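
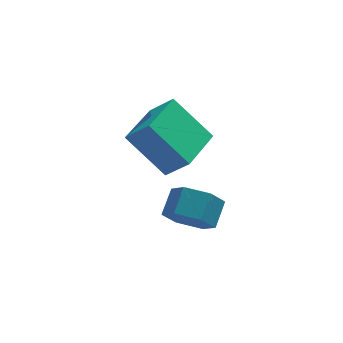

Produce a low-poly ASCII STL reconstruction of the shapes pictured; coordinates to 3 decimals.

solid 
facet normal -0.425 -0.708 -0.565
outer loop
vertex -3.208 -3.739 -4.234
vertex -3.75 -4.0 -3.499
vertex -4.057 -3.334 -4.103
endloop
endfacet
facet normal 0.143 0.563 -0.814
outer loop
vertex -3.208 -3.739 -4.234
vertex -4.057 -3.334 -4.103
vertex -2.728 -2.939 -3.596
endloop
endfacet
facet normal 0.143 0.563 -0.814
outer loop
vertex -2.728 -2.939 -3.596
vertex -4.057 -3.334 -4.103
vertex -3.578 -2.534 -3.465
endloop
endfacet
facet normal 0.424 0.708 0.564
outer loop
vertex -2.728 -2.939 -3.596
vertex -3.578 -2.534 -3.465
vertex -3.27 -3.2 -2.861
endloop
endfacet
facet normal -0.424 -0.708 -0.565
outer loop
vertex -4.057 -3.334 -4.103
vertex -3.75 -4.0 -3.499
vertex -4.599 -3.596 -3.368
endloop
endfacet
facet normal -0.704 0.650 -0.287
outer loop
vertex -4.057 -3.334 -4.103
vertex -4.599 -3.596 -3.368
vertex -3.578 -2.534 -3.465
endloop
endfacet
facet normal -0.703 0.650 -0.288
outer loop
vertex -3.578 -2.534 -3.465
vertex -4.599 -3.596 -3.368
vertex -4.12 -2.795 -2.73
endloop
endfacet
facet normal 0.424 0.708 0.564
outer loop
vertex -3.578 -2.534 -3.465
vertex -4.12 -2.795 -2.73
vertex -3.27 -3.2 -2.861
endloop
endfacet
facet normal -0.424 -0.708 -0.564
outer loop
vertex -4.599 -3.596 -3.368
vertex -3.75 -4.0 -3.499
vertex -4.292 -4.261 -2.764
endloop
endfacet
facet normal -0.846 0.087 0.526
outer loop
vertex -4.599 -3.596 -3.368
vertex -4.292 -4.261 -2.764
vertex -4.12 -2.795 -2.73
endloop
endfacet
facet normal -0.845 0.087 0.527
outer loop
vertex -4.12 -2.795 -2.73
vertex -4.292 -4.261 -2.764
vertex -3.812 -3.461 -2.126
endloop
endfacet
facet normal 0.424 0.708 0.564
outer loop
vertex -4.12 -2.795 -2.73
vertex -3.812 -3.461 -2.126
vertex -3.27 -3.2 -2.861
endloop
endfacet
facet normal -0.424 -0.708 -0.564
outer loop
vertex -4.292 -4.261 -2.764
vertex -3.75 -4.0 -3.499
vertex -3.442 -4.666 -2.895
endloop
endfacet
facet normal -0.143 -0.563 0.814
outer loop
vertex -4.292 -4.261 -2.764
vertex -3.442 -4.666 -2.895
vertex -3.812 -3.461 -2.126
endloop
endfacet
facet normal -0.143 -0.563 0.814
outer loop
vertex -3.812 -3.461 -2.126
vertex -3.442 -4.666 -2.895
vertex -2.963 -3.866 -2.257
endloop
endfacet
facet normal 0.425 0.708 0.565
outer loop
vertex -3.812 -3.461 -2.126
vertex -2.963 -3.866 -2.257
vertex -3.27 -3.2 -2.861
endloop
endfacet
facet normal -0.424 -0.708 -0.564
outer loop
vertex -3.442 -4.666 -2.895
vertex -3.75 -4.0 -3.499
vertex -2.9 -4.405 -3.63
endloop
endfacet
facet normal 0.703 -0.650 0.288
outer loop
vertex -3.442 -4.666 -2.895
vertex -2.9 -4.405 -3.63
vertex -2.963 -3.866 -2.257
endloop
endfacet
facet normal 0.704 -0.650 0.287
outer loop
vertex -2.963 -3.866 -2.257
vertex -2.9 -4.405 -3.63
vertex -2.421 -3.604 -2.992
endloop
endfacet
facet normal 0.424 0.708 0.565
outer loop
vertex -2.963 -3.866 -2.257
vertex -2.421 -3.604 -2.992
vertex -3.27 -3.2 -2.861
endloop
endfacet
facet normal -0.424 -0.708 -0.564
outer loop
vertex -2.9 -4.405 -3.63
vertex -3.75 -4.0 -3.499
vertex -3.208 -3.739 -4.234
endloop
endfacet
facet normal 0.846 -0.086 -0.527
outer loop
vertex -2.9 -4.405 -3.63
vertex -3.208 -3.739 -4.234
vertex -2.421 -3.604 -2.992
endloop
endfacet
facet normal 0.846 -0.088 -0.526
outer loop
vertex -2.421 -3.604 -2.992
vertex -3.208 -3.739 -4.234
vertex -2.728 -2.939 -3.596
endloop
endfacet
facet normal 0.424 0.708 0.564
outer loop
vertex -2.421 -3.604 -2.992
vertex -2.728 -2.939 -3.596
vertex -3.27 -3.2 -2.861
endloop
endfacet
facet normal -0.584 0.393 -0.711
outer loop
vertex -5.374 -0.58 -1.593
vertex -4.216 1.124 -1.603
vertex -4.103 -1.453 -3.12
endloop
endfacet
facet normal -0.562 -0.827 0.005
outer loop
vertex -3.344 -1.964 -2.197
vertex -5.374 -0.58 -1.593
vertex -4.103 -1.453 -3.12
endloop
endfacet
facet normal -0.584 0.393 -0.711
outer loop
vertex -4.103 -1.453 -3.12
vertex -4.216 1.124 -1.603
vertex -2.945 0.251 -3.13
endloop
endfacet
facet normal 0.585 -0.402 -0.704
outer loop
vertex -2.945 0.251 -3.13
vertex -3.344 -1.964 -2.197
vertex -4.103 -1.453 -3.12
endloop
endfacet
facet normal -0.585 0.402 0.704
outer loop
vertex -5.374 -0.58 -1.593
vertex -3.457 0.613 -0.68
vertex -4.216 1.124 -1.603
endloop
endfacet
facet normal -0.562 -0.827 0.005
outer loop
vertex -4.615 -1.091 -0.67
vertex -5.374 -0.58 -1.593
vertex -3.344 -1.964 -2.197
endloop
endfacet
facet normal -0.585 0.402 0.704
outer loop
vertex -4.615 -1.091 -0.67
vertex -3.457 0.613 -0.68
vertex -5.374 -0.58 -1.593
endloop
endfacet
facet normal 0.562 0.827 -0.005
outer loop
vertex -4.216 1.124 -1.603
vertex -3.457 0.613 -0.68
vertex -2.945 0.251 -3.13
endloop
endfacet
facet normal 0.585 -0.402 -0.704
outer loop
vertex -2.186 -0.26 -2.207
vertex -3.344 -1.964 -2.197
vertex -2.945 0.251 -3.13
endloop
endfacet
facet normal 0.562 0.827 -0.005
outer loop
vertex -2.945 0.251 -3.13
vertex -3.457 0.613 -0.68
vertex -2.186 -0.26 -2.207
endloop
endfacet
facet normal 0.584 -0.393 0.711
outer loop
vertex -2.186 -0.26 -2.207
vertex -4.615 -1.091 -0.67
vertex -3.344 -1.964 -2.197
endloop
endfacet
facet normal 0.584 -0.393 0.711
outer loop
vertex -3.457 0.613 -0.68
vertex -4.615 -1.091 -0.67
vertex -2.186 -0.26 -2.207
endloop
endfacet

endsolid


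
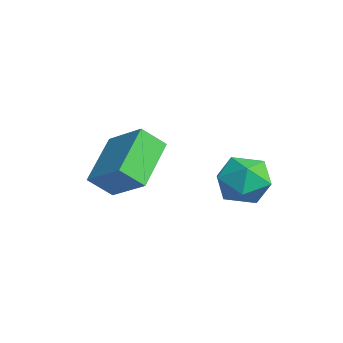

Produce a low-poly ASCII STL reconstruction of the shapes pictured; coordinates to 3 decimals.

solid 
facet normal -0.651 0.572 0.498
outer loop
vertex -2.151 -1.059 1.38
vertex -2.018 -0.207 0.575
vertex -3.494 -1.754 0.422
endloop
endfacet
facet normal -0.113 -0.723 0.682
outer loop
vertex -2.062 -3.013 -0.675
vertex -2.151 -1.059 1.38
vertex -3.494 -1.754 0.422
endloop
endfacet
facet normal -0.651 0.572 0.499
outer loop
vertex -3.494 -1.754 0.422
vertex -2.018 -0.207 0.575
vertex -3.362 -0.902 -0.383
endloop
endfacet
facet normal -0.751 -0.388 -0.534
outer loop
vertex -3.362 -0.902 -0.383
vertex -2.062 -3.013 -0.675
vertex -3.494 -1.754 0.422
endloop
endfacet
facet normal 0.751 0.388 0.535
outer loop
vertex -2.151 -1.059 1.38
vertex -0.586 -1.466 -0.522
vertex -2.018 -0.207 0.575
endloop
endfacet
facet normal -0.113 -0.723 0.682
outer loop
vertex -0.718 -2.318 0.283
vertex -2.151 -1.059 1.38
vertex -2.062 -3.013 -0.675
endloop
endfacet
facet normal 0.751 0.389 0.534
outer loop
vertex -0.718 -2.318 0.283
vertex -0.586 -1.466 -0.522
vertex -2.151 -1.059 1.38
endloop
endfacet
facet normal 0.113 0.722 -0.682
outer loop
vertex -2.018 -0.207 0.575
vertex -0.586 -1.466 -0.522
vertex -3.362 -0.902 -0.383
endloop
endfacet
facet normal -0.750 -0.388 -0.535
outer loop
vertex -1.929 -2.161 -1.48
vertex -2.062 -3.013 -0.675
vertex -3.362 -0.902 -0.383
endloop
endfacet
facet normal 0.113 0.723 -0.682
outer loop
vertex -3.362 -0.902 -0.383
vertex -0.586 -1.466 -0.522
vertex -1.929 -2.161 -1.48
endloop
endfacet
facet normal 0.651 -0.572 -0.498
outer loop
vertex -1.929 -2.161 -1.48
vertex -0.718 -2.318 0.283
vertex -2.062 -3.013 -0.675
endloop
endfacet
facet normal 0.652 -0.572 -0.498
outer loop
vertex -0.586 -1.466 -0.522
vertex -0.718 -2.318 0.283
vertex -1.929 -2.161 -1.48
endloop
endfacet
facet normal 0.475 0.754 -0.453
outer loop
vertex 0.995 1.83 -1.143
vertex 0.383 2.548 -0.59
vertex 1.331 2.202 -0.171
endloop
endfacet
facet normal 0.904 0.188 -0.384
outer loop
vertex 0.995 1.83 -1.143
vertex 1.331 2.202 -0.171
vertex 1.445 1.143 -0.421
endloop
endfacet
facet normal 0.595 -0.364 -0.717
outer loop
vertex 0.995 1.83 -1.143
vertex 1.445 1.143 -0.421
vertex 0.566 0.835 -0.994
endloop
endfacet
facet normal -0.025 -0.137 -0.990
outer loop
vertex 0.995 1.83 -1.143
vertex 0.566 0.835 -0.994
vertex -0.091 1.704 -1.098
endloop
endfacet
facet normal -0.098 0.553 -0.827
outer loop
vertex 0.995 1.83 -1.143
vertex -0.091 1.704 -1.098
vertex 0.383 2.548 -0.59
endloop
endfacet
facet normal 0.951 0.029 0.309
outer loop
vertex 1.445 1.143 -0.421
vertex 1.331 2.202 -0.171
vertex 1.111 1.436 0.578
endloop
endfacet
facet normal 0.257 0.946 0.199
outer loop
vertex 1.331 2.202 -0.171
vertex 0.383 2.548 -0.59
vertex 0.454 2.305 0.474
endloop
endfacet
facet normal -0.670 0.621 -0.406
outer loop
vertex 0.383 2.548 -0.59
vertex -0.091 1.704 -1.098
vertex -0.425 1.997 -0.099
endloop
endfacet
facet normal -0.551 -0.497 -0.670
outer loop
vertex -0.091 1.704 -1.098
vertex 0.566 0.835 -0.994
vertex -0.311 0.938 -0.349
endloop
endfacet
facet normal 0.451 -0.863 -0.227
outer loop
vertex 0.566 0.835 -0.994
vertex 1.445 1.143 -0.421
vertex 0.637 0.592 0.07
endloop
endfacet
facet normal 0.025 0.137 0.990
outer loop
vertex 0.025 1.31 0.623
vertex 1.111 1.436 0.578
vertex 0.454 2.305 0.474
endloop
endfacet
facet normal -0.595 0.364 0.717
outer loop
vertex 0.025 1.31 0.623
vertex 0.454 2.305 0.474
vertex -0.425 1.997 -0.099
endloop
endfacet
facet normal -0.904 -0.188 0.384
outer loop
vertex 0.025 1.31 0.623
vertex -0.425 1.997 -0.099
vertex -0.311 0.938 -0.349
endloop
endfacet
facet normal -0.475 -0.754 0.453
outer loop
vertex 0.025 1.31 0.623
vertex -0.311 0.938 -0.349
vertex 0.637 0.592 0.07
endloop
endfacet
facet normal 0.098 -0.553 0.827
outer loop
vertex 0.025 1.31 0.623
vertex 0.637 0.592 0.07
vertex 1.111 1.436 0.578
endloop
endfacet
facet normal 0.551 0.497 0.670
outer loop
vertex 0.454 2.305 0.474
vertex 1.111 1.436 0.578
vertex 1.331 2.202 -0.171
endloop
endfacet
facet normal -0.451 0.863 0.227
outer loop
vertex -0.425 1.997 -0.099
vertex 0.454 2.305 0.474
vertex 0.383 2.548 -0.59
endloop
endfacet
facet normal -0.951 -0.029 -0.309
outer loop
vertex -0.311 0.938 -0.349
vertex -0.425 1.997 -0.099
vertex -0.091 1.704 -1.098
endloop
endfacet
facet normal -0.257 -0.946 -0.199
outer loop
vertex 0.637 0.592 0.07
vertex -0.311 0.938 -0.349
vertex 0.566 0.835 -0.994
endloop
endfacet
facet normal 0.670 -0.621 0.406
outer loop
vertex 1.111 1.436 0.578
vertex 0.637 0.592 0.07
vertex 1.445 1.143 -0.421
endloop
endfacet

endsolid


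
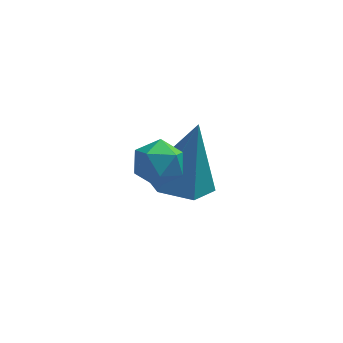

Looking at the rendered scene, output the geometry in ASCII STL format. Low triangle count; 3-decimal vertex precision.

solid 
facet normal -0.241 -0.213 -0.947
outer loop
vertex -0.358 2.719 -4.004
vertex -1.27 2.909 -3.815
vertex -0.693 3.601 -4.117
endloop
endfacet
facet normal 0.929 0.362 0.071
outer loop
vertex -0.358 2.719 -4.004
vertex -0.693 3.601 -4.117
vertex -0.77 3.351 -1.845
endloop
endfacet
facet normal -0.241 -0.213 -0.947
outer loop
vertex -0.693 3.601 -4.117
vertex -1.27 2.909 -3.815
vertex -1.605 3.791 -3.928
endloop
endfacet
facet normal 0.225 0.968 0.114
outer loop
vertex -0.693 3.601 -4.117
vertex -1.605 3.791 -3.928
vertex -0.77 3.351 -1.845
endloop
endfacet
facet normal -0.241 -0.213 -0.947
outer loop
vertex -1.605 3.791 -3.928
vertex -1.27 2.909 -3.815
vertex -2.181 3.098 -3.626
endloop
endfacet
facet normal -0.617 0.683 0.391
outer loop
vertex -1.605 3.791 -3.928
vertex -2.181 3.098 -3.626
vertex -0.77 3.351 -1.845
endloop
endfacet
facet normal -0.241 -0.213 -0.947
outer loop
vertex -2.181 3.098 -3.626
vertex -1.27 2.909 -3.815
vertex -1.846 2.217 -3.513
endloop
endfacet
facet normal -0.753 -0.206 0.625
outer loop
vertex -2.181 3.098 -3.626
vertex -1.846 2.217 -3.513
vertex -0.77 3.351 -1.845
endloop
endfacet
facet normal -0.241 -0.213 -0.947
outer loop
vertex -1.846 2.217 -3.513
vertex -1.27 2.909 -3.815
vertex -0.935 2.027 -3.702
endloop
endfacet
facet normal -0.048 -0.811 0.583
outer loop
vertex -1.846 2.217 -3.513
vertex -0.935 2.027 -3.702
vertex -0.77 3.351 -1.845
endloop
endfacet
facet normal -0.241 -0.213 -0.947
outer loop
vertex -0.935 2.027 -3.702
vertex -1.27 2.909 -3.815
vertex -0.358 2.719 -4.004
endloop
endfacet
facet normal 0.793 -0.528 0.306
outer loop
vertex -0.935 2.027 -3.702
vertex -0.358 2.719 -4.004
vertex -0.77 3.351 -1.845
endloop
endfacet
facet normal 0.109 -0.027 0.994
outer loop
vertex -1.791 0.792 -0.02
vertex -2.142 0.182 0.002
vertex -1.442 0.183 -0.075
endloop
endfacet
facet normal 0.656 0.314 0.686
outer loop
vertex -1.791 0.792 -0.02
vertex -1.442 0.183 -0.075
vertex -1.269 0.726 -0.489
endloop
endfacet
facet normal 0.393 0.864 0.315
outer loop
vertex -1.791 0.792 -0.02
vertex -1.269 0.726 -0.489
vertex -1.863 1.061 -0.667
endloop
endfacet
facet normal -0.316 0.863 0.394
outer loop
vertex -1.791 0.792 -0.02
vertex -1.863 1.061 -0.667
vertex -2.402 0.725 -0.364
endloop
endfacet
facet normal -0.492 0.312 0.813
outer loop
vertex -1.791 0.792 -0.02
vertex -2.402 0.725 -0.364
vertex -2.142 0.182 0.002
endloop
endfacet
facet normal 0.965 -0.135 0.225
outer loop
vertex -1.269 0.726 -0.489
vertex -1.442 0.183 -0.075
vertex -1.298 0.075 -0.756
endloop
endfacet
facet normal 0.080 -0.687 0.722
outer loop
vertex -1.442 0.183 -0.075
vertex -2.142 0.182 0.002
vertex -1.837 -0.261 -0.453
endloop
endfacet
facet normal -0.892 -0.137 0.431
outer loop
vertex -2.142 0.182 0.002
vertex -2.402 0.725 -0.364
vertex -2.431 0.074 -0.631
endloop
endfacet
facet normal -0.609 0.753 -0.248
outer loop
vertex -2.402 0.725 -0.364
vertex -1.863 1.061 -0.667
vertex -2.258 0.617 -1.045
endloop
endfacet
facet normal 0.538 0.755 -0.375
outer loop
vertex -1.863 1.061 -0.667
vertex -1.269 0.726 -0.489
vertex -1.558 0.618 -1.122
endloop
endfacet
facet normal 0.316 -0.863 -0.394
outer loop
vertex -1.909 0.008 -1.1
vertex -1.298 0.075 -0.756
vertex -1.837 -0.261 -0.453
endloop
endfacet
facet normal -0.393 -0.864 -0.315
outer loop
vertex -1.909 0.008 -1.1
vertex -1.837 -0.261 -0.453
vertex -2.431 0.074 -0.631
endloop
endfacet
facet normal -0.656 -0.314 -0.686
outer loop
vertex -1.909 0.008 -1.1
vertex -2.431 0.074 -0.631
vertex -2.258 0.617 -1.045
endloop
endfacet
facet normal -0.109 0.027 -0.994
outer loop
vertex -1.909 0.008 -1.1
vertex -2.258 0.617 -1.045
vertex -1.558 0.618 -1.122
endloop
endfacet
facet normal 0.492 -0.312 -0.813
outer loop
vertex -1.909 0.008 -1.1
vertex -1.558 0.618 -1.122
vertex -1.298 0.075 -0.756
endloop
endfacet
facet normal 0.609 -0.753 0.248
outer loop
vertex -1.837 -0.261 -0.453
vertex -1.298 0.075 -0.756
vertex -1.442 0.183 -0.075
endloop
endfacet
facet normal -0.538 -0.755 0.375
outer loop
vertex -2.431 0.074 -0.631
vertex -1.837 -0.261 -0.453
vertex -2.142 0.182 0.002
endloop
endfacet
facet normal -0.965 0.135 -0.225
outer loop
vertex -2.258 0.617 -1.045
vertex -2.431 0.074 -0.631
vertex -2.402 0.725 -0.364
endloop
endfacet
facet normal -0.080 0.687 -0.722
outer loop
vertex -1.558 0.618 -1.122
vertex -2.258 0.617 -1.045
vertex -1.863 1.061 -0.667
endloop
endfacet
facet normal 0.892 0.137 -0.431
outer loop
vertex -1.298 0.075 -0.756
vertex -1.558 0.618 -1.122
vertex -1.269 0.726 -0.489
endloop
endfacet

endsolid


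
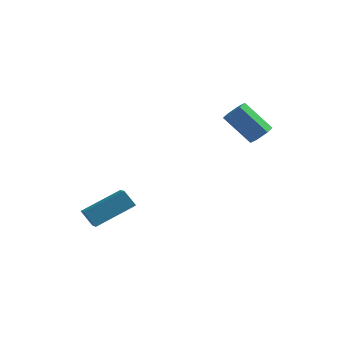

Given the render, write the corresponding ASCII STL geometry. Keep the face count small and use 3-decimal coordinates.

solid 
facet normal -0.709 -0.564 -0.423
outer loop
vertex -2.369 -3.845 -0.16
vertex -2.891 -2.677 -0.842
vertex -1.769 -4.025 -0.927
endloop
endfacet
facet normal 0.361 -0.805 0.471
outer loop
vertex -0.209 -2.783 0.002
vertex -2.369 -3.845 -0.16
vertex -1.769 -4.025 -0.927
endloop
endfacet
facet normal -0.710 -0.564 -0.422
outer loop
vertex -1.769 -4.025 -0.927
vertex -2.891 -2.677 -0.842
vertex -2.292 -2.857 -1.609
endloop
endfacet
facet normal 0.606 -0.181 -0.775
outer loop
vertex -2.292 -2.857 -1.609
vertex -0.209 -2.783 0.002
vertex -1.769 -4.025 -0.927
endloop
endfacet
facet normal -0.606 0.182 0.775
outer loop
vertex -2.369 -3.845 -0.16
vertex -1.331 -1.435 0.087
vertex -2.891 -2.677 -0.842
endloop
endfacet
facet normal 0.361 -0.805 0.471
outer loop
vertex -0.808 -2.603 0.769
vertex -2.369 -3.845 -0.16
vertex -0.209 -2.783 0.002
endloop
endfacet
facet normal -0.605 0.181 0.775
outer loop
vertex -0.808 -2.603 0.769
vertex -1.331 -1.435 0.087
vertex -2.369 -3.845 -0.16
endloop
endfacet
facet normal -0.361 0.805 -0.471
outer loop
vertex -2.891 -2.677 -0.842
vertex -1.331 -1.435 0.087
vertex -2.292 -2.857 -1.609
endloop
endfacet
facet normal 0.606 -0.182 -0.775
outer loop
vertex -0.731 -1.615 -0.68
vertex -0.209 -2.783 0.002
vertex -2.292 -2.857 -1.609
endloop
endfacet
facet normal -0.360 0.805 -0.471
outer loop
vertex -2.292 -2.857 -1.609
vertex -1.331 -1.435 0.087
vertex -0.731 -1.615 -0.68
endloop
endfacet
facet normal 0.710 0.564 0.422
outer loop
vertex -0.731 -1.615 -0.68
vertex -0.808 -2.603 0.769
vertex -0.209 -2.783 0.002
endloop
endfacet
facet normal 0.709 0.564 0.422
outer loop
vertex -1.331 -1.435 0.087
vertex -0.808 -2.603 0.769
vertex -0.731 -1.615 -0.68
endloop
endfacet
facet normal 0.706 -0.132 -0.696
outer loop
vertex 4.955 3.052 2.749
vertex 4.492 2.749 2.337
vertex 4.588 3.432 2.305
endloop
endfacet
facet normal 0.468 0.824 0.318
outer loop
vertex 4.955 3.052 2.749
vertex 4.588 3.432 2.305
vertex 3.551 3.314 4.135
endloop
endfacet
facet normal 0.467 0.825 0.318
outer loop
vertex 3.551 3.314 4.135
vertex 4.588 3.432 2.305
vertex 3.183 3.694 3.69
endloop
endfacet
facet normal -0.706 0.132 0.696
outer loop
vertex 3.551 3.314 4.135
vertex 3.183 3.694 3.69
vertex 3.088 3.011 3.723
endloop
endfacet
facet normal 0.706 -0.132 -0.696
outer loop
vertex 4.588 3.432 2.305
vertex 4.492 2.749 2.337
vertex 4.125 3.128 1.893
endloop
endfacet
facet normal -0.228 0.888 -0.399
outer loop
vertex 4.588 3.432 2.305
vertex 4.125 3.128 1.893
vertex 3.183 3.694 3.69
endloop
endfacet
facet normal -0.228 0.888 -0.399
outer loop
vertex 3.183 3.694 3.69
vertex 4.125 3.128 1.893
vertex 2.72 3.39 3.278
endloop
endfacet
facet normal -0.706 0.132 0.696
outer loop
vertex 3.183 3.694 3.69
vertex 2.72 3.39 3.278
vertex 3.088 3.011 3.723
endloop
endfacet
facet normal 0.706 -0.132 -0.696
outer loop
vertex 4.125 3.128 1.893
vertex 4.492 2.749 2.337
vertex 4.029 2.446 1.925
endloop
endfacet
facet normal -0.694 0.064 -0.717
outer loop
vertex 4.125 3.128 1.893
vertex 4.029 2.446 1.925
vertex 2.72 3.39 3.278
endloop
endfacet
facet normal -0.695 0.062 -0.716
outer loop
vertex 2.72 3.39 3.278
vertex 4.029 2.446 1.925
vertex 2.625 2.708 3.311
endloop
endfacet
facet normal -0.706 0.132 0.696
outer loop
vertex 2.72 3.39 3.278
vertex 2.625 2.708 3.311
vertex 3.088 3.011 3.723
endloop
endfacet
facet normal 0.706 -0.132 -0.696
outer loop
vertex 4.029 2.446 1.925
vertex 4.492 2.749 2.337
vertex 4.397 2.066 2.37
endloop
endfacet
facet normal -0.468 -0.825 -0.318
outer loop
vertex 4.029 2.446 1.925
vertex 4.397 2.066 2.37
vertex 2.625 2.708 3.311
endloop
endfacet
facet normal -0.468 -0.824 -0.319
outer loop
vertex 2.625 2.708 3.311
vertex 4.397 2.066 2.37
vertex 2.992 2.328 3.755
endloop
endfacet
facet normal -0.706 0.132 0.696
outer loop
vertex 2.625 2.708 3.311
vertex 2.992 2.328 3.755
vertex 3.088 3.011 3.723
endloop
endfacet
facet normal 0.706 -0.132 -0.696
outer loop
vertex 4.397 2.066 2.37
vertex 4.492 2.749 2.337
vertex 4.86 2.37 2.782
endloop
endfacet
facet normal 0.228 -0.888 0.399
outer loop
vertex 4.397 2.066 2.37
vertex 4.86 2.37 2.782
vertex 2.992 2.328 3.755
endloop
endfacet
facet normal 0.228 -0.888 0.399
outer loop
vertex 2.992 2.328 3.755
vertex 4.86 2.37 2.782
vertex 3.455 2.632 4.167
endloop
endfacet
facet normal -0.706 0.132 0.696
outer loop
vertex 2.992 2.328 3.755
vertex 3.455 2.632 4.167
vertex 3.088 3.011 3.723
endloop
endfacet
facet normal 0.706 -0.132 -0.696
outer loop
vertex 4.86 2.37 2.782
vertex 4.492 2.749 2.337
vertex 4.955 3.052 2.749
endloop
endfacet
facet normal 0.695 -0.062 0.717
outer loop
vertex 4.86 2.37 2.782
vertex 4.955 3.052 2.749
vertex 3.455 2.632 4.167
endloop
endfacet
facet normal 0.695 -0.064 0.716
outer loop
vertex 3.455 2.632 4.167
vertex 4.955 3.052 2.749
vertex 3.551 3.314 4.135
endloop
endfacet
facet normal -0.706 0.132 0.696
outer loop
vertex 3.455 2.632 4.167
vertex 3.551 3.314 4.135
vertex 3.088 3.011 3.723
endloop
endfacet

endsolid


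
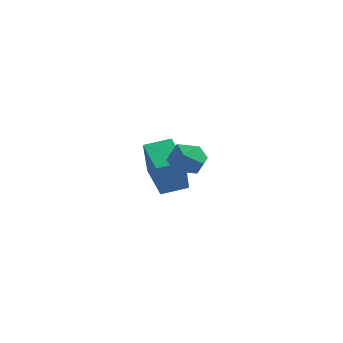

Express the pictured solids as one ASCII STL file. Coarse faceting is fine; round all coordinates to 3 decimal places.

solid 
facet normal -0.836 0.332 0.436
outer loop
vertex -4.242 0.143 2.854
vertex -3.71 1.154 3.105
vertex -4.844 0.888 1.132
endloop
endfacet
facet normal -0.455 -0.864 -0.215
outer loop
vertex -3.43 0.326 0.395
vertex -4.242 0.143 2.854
vertex -4.844 0.888 1.132
endloop
endfacet
facet normal -0.836 0.333 0.436
outer loop
vertex -4.844 0.888 1.132
vertex -3.71 1.154 3.105
vertex -4.311 1.899 1.383
endloop
endfacet
facet normal -0.305 0.378 -0.874
outer loop
vertex -4.311 1.899 1.383
vertex -3.43 0.326 0.395
vertex -4.844 0.888 1.132
endloop
endfacet
facet normal 0.305 -0.378 0.874
outer loop
vertex -4.242 0.143 2.854
vertex -2.296 0.592 2.368
vertex -3.71 1.154 3.105
endloop
endfacet
facet normal -0.456 -0.864 -0.215
outer loop
vertex -2.829 -0.419 2.117
vertex -4.242 0.143 2.854
vertex -3.43 0.326 0.395
endloop
endfacet
facet normal 0.305 -0.378 0.874
outer loop
vertex -2.829 -0.419 2.117
vertex -2.296 0.592 2.368
vertex -4.242 0.143 2.854
endloop
endfacet
facet normal 0.455 0.864 0.215
outer loop
vertex -3.71 1.154 3.105
vertex -2.296 0.592 2.368
vertex -4.311 1.899 1.383
endloop
endfacet
facet normal -0.306 0.378 -0.874
outer loop
vertex -2.898 1.337 0.646
vertex -3.43 0.326 0.395
vertex -4.311 1.899 1.383
endloop
endfacet
facet normal 0.456 0.864 0.215
outer loop
vertex -4.311 1.899 1.383
vertex -2.296 0.592 2.368
vertex -2.898 1.337 0.646
endloop
endfacet
facet normal 0.837 -0.332 -0.436
outer loop
vertex -2.898 1.337 0.646
vertex -2.829 -0.419 2.117
vertex -3.43 0.326 0.395
endloop
endfacet
facet normal 0.836 -0.333 -0.436
outer loop
vertex -2.296 0.592 2.368
vertex -2.829 -0.419 2.117
vertex -2.898 1.337 0.646
endloop
endfacet
facet normal -0.772 0.144 0.619
outer loop
vertex 0.309 -1.475 4.332
vertex -0.107 -2.088 3.956
vertex 0.383 -2.256 4.606
endloop
endfacet
facet normal -0.157 0.314 0.936
outer loop
vertex 0.309 -1.475 4.332
vertex 0.383 -2.256 4.606
vertex 1.053 -1.768 4.555
endloop
endfacet
facet normal 0.160 0.822 0.547
outer loop
vertex 0.309 -1.475 4.332
vertex 1.053 -1.768 4.555
vertex 0.979 -1.3 3.873
endloop
endfacet
facet normal -0.260 0.966 -0.011
outer loop
vertex 0.309 -1.475 4.332
vertex 0.979 -1.3 3.873
vertex 0.262 -1.497 3.503
endloop
endfacet
facet normal -0.836 0.547 0.033
outer loop
vertex 0.309 -1.475 4.332
vertex 0.262 -1.497 3.503
vertex -0.107 -2.088 3.956
endloop
endfacet
facet normal 0.262 -0.263 0.928
outer loop
vertex 1.053 -1.768 4.555
vertex 0.383 -2.256 4.606
vertex 1.098 -2.563 4.317
endloop
endfacet
facet normal -0.734 -0.538 0.414
outer loop
vertex 0.383 -2.256 4.606
vertex -0.107 -2.088 3.956
vertex 0.381 -2.76 3.947
endloop
endfacet
facet normal -0.837 0.113 -0.535
outer loop
vertex -0.107 -2.088 3.956
vertex 0.262 -1.497 3.503
vertex 0.307 -2.292 3.265
endloop
endfacet
facet normal 0.095 0.791 -0.605
outer loop
vertex 0.262 -1.497 3.503
vertex 0.979 -1.3 3.873
vertex 0.977 -1.804 3.214
endloop
endfacet
facet normal 0.774 0.558 0.299
outer loop
vertex 0.979 -1.3 3.873
vertex 1.053 -1.768 4.555
vertex 1.467 -1.972 3.864
endloop
endfacet
facet normal 0.260 -0.966 0.011
outer loop
vertex 1.051 -2.585 3.488
vertex 1.098 -2.563 4.317
vertex 0.381 -2.76 3.947
endloop
endfacet
facet normal -0.160 -0.822 -0.547
outer loop
vertex 1.051 -2.585 3.488
vertex 0.381 -2.76 3.947
vertex 0.307 -2.292 3.265
endloop
endfacet
facet normal 0.157 -0.314 -0.936
outer loop
vertex 1.051 -2.585 3.488
vertex 0.307 -2.292 3.265
vertex 0.977 -1.804 3.214
endloop
endfacet
facet normal 0.772 -0.144 -0.619
outer loop
vertex 1.051 -2.585 3.488
vertex 0.977 -1.804 3.214
vertex 1.467 -1.972 3.864
endloop
endfacet
facet normal 0.836 -0.547 -0.033
outer loop
vertex 1.051 -2.585 3.488
vertex 1.467 -1.972 3.864
vertex 1.098 -2.563 4.317
endloop
endfacet
facet normal -0.095 -0.791 0.605
outer loop
vertex 0.381 -2.76 3.947
vertex 1.098 -2.563 4.317
vertex 0.383 -2.256 4.606
endloop
endfacet
facet normal -0.774 -0.558 -0.299
outer loop
vertex 0.307 -2.292 3.265
vertex 0.381 -2.76 3.947
vertex -0.107 -2.088 3.956
endloop
endfacet
facet normal -0.262 0.263 -0.928
outer loop
vertex 0.977 -1.804 3.214
vertex 0.307 -2.292 3.265
vertex 0.262 -1.497 3.503
endloop
endfacet
facet normal 0.734 0.538 -0.414
outer loop
vertex 1.467 -1.972 3.864
vertex 0.977 -1.804 3.214
vertex 0.979 -1.3 3.873
endloop
endfacet
facet normal 0.837 -0.113 0.535
outer loop
vertex 1.098 -2.563 4.317
vertex 1.467 -1.972 3.864
vertex 1.053 -1.768 4.555
endloop
endfacet

endsolid


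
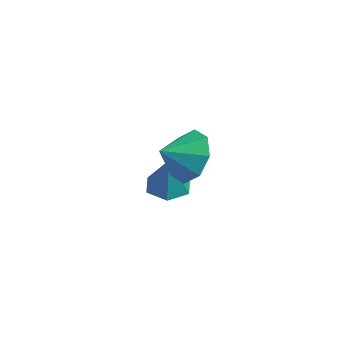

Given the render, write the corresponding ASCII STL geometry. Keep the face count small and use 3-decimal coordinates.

solid 
facet normal -0.208 0.897 -0.389
outer loop
vertex 3.738 -0.273 1.063
vertex 3.273 0.022 1.992
vertex 4.273 0.078 1.586
endloop
endfacet
facet normal 0.686 -0.687 -0.241
outer loop
vertex 3.738 -0.273 1.063
vertex 4.273 0.078 1.586
vertex 3.507 -0.982 2.428
endloop
endfacet
facet normal -0.209 0.897 -0.390
outer loop
vertex 4.273 0.078 1.586
vertex 3.273 0.022 1.992
vertex 4.222 0.397 2.347
endloop
endfacet
facet normal 0.867 -0.436 0.241
outer loop
vertex 4.273 0.078 1.586
vertex 4.222 0.397 2.347
vertex 3.507 -0.982 2.428
endloop
endfacet
facet normal -0.209 0.897 -0.389
outer loop
vertex 4.222 0.397 2.347
vertex 3.273 0.022 1.992
vertex 3.616 0.496 2.9
endloop
endfacet
facet normal 0.622 -0.279 0.732
outer loop
vertex 4.222 0.397 2.347
vertex 3.616 0.496 2.9
vertex 3.507 -0.982 2.428
endloop
endfacet
facet normal -0.208 0.897 -0.390
outer loop
vertex 3.616 0.496 2.9
vertex 3.273 0.022 1.992
vertex 2.809 0.318 2.921
endloop
endfacet
facet normal 0.093 -0.309 0.946
outer loop
vertex 3.616 0.496 2.9
vertex 2.809 0.318 2.921
vertex 3.507 -0.982 2.428
endloop
endfacet
facet normal -0.208 0.897 -0.390
outer loop
vertex 2.809 0.318 2.921
vertex 3.273 0.022 1.992
vertex 2.274 -0.033 2.398
endloop
endfacet
facet normal -0.409 -0.507 0.759
outer loop
vertex 2.809 0.318 2.921
vertex 2.274 -0.033 2.398
vertex 3.507 -0.982 2.428
endloop
endfacet
facet normal -0.208 0.897 -0.390
outer loop
vertex 2.274 -0.033 2.398
vertex 3.273 0.022 1.992
vertex 2.325 -0.352 1.637
endloop
endfacet
facet normal -0.590 -0.758 0.278
outer loop
vertex 2.274 -0.033 2.398
vertex 2.325 -0.352 1.637
vertex 3.507 -0.982 2.428
endloop
endfacet
facet normal -0.208 0.897 -0.389
outer loop
vertex 2.325 -0.352 1.637
vertex 3.273 0.022 1.992
vertex 2.931 -0.451 1.084
endloop
endfacet
facet normal -0.344 -0.914 -0.214
outer loop
vertex 2.325 -0.352 1.637
vertex 2.931 -0.451 1.084
vertex 3.507 -0.982 2.428
endloop
endfacet
facet normal -0.208 0.897 -0.389
outer loop
vertex 2.931 -0.451 1.084
vertex 3.273 0.022 1.992
vertex 3.738 -0.273 1.063
endloop
endfacet
facet normal 0.184 -0.885 -0.428
outer loop
vertex 2.931 -0.451 1.084
vertex 3.738 -0.273 1.063
vertex 3.507 -0.982 2.428
endloop
endfacet
facet normal -0.438 0.091 -0.894
outer loop
vertex 0.211 0.864 -1.057
vertex -0.323 0.306 -0.852
vertex -0.472 1.077 -0.701
endloop
endfacet
facet normal 0.426 0.850 0.309
outer loop
vertex 0.211 0.864 -1.057
vertex -0.472 1.077 -0.701
vertex 0.403 0.154 0.632
endloop
endfacet
facet normal -0.438 0.091 -0.895
outer loop
vertex -0.472 1.077 -0.701
vertex -0.323 0.306 -0.852
vertex -1.007 0.518 -0.496
endloop
endfacet
facet normal -0.386 0.620 0.683
outer loop
vertex -0.472 1.077 -0.701
vertex -1.007 0.518 -0.496
vertex 0.403 0.154 0.632
endloop
endfacet
facet normal -0.438 0.091 -0.895
outer loop
vertex -1.007 0.518 -0.496
vertex -0.323 0.306 -0.852
vertex -0.858 -0.253 -0.647
endloop
endfacet
facet normal -0.643 -0.265 0.718
outer loop
vertex -1.007 0.518 -0.496
vertex -0.858 -0.253 -0.647
vertex 0.403 0.154 0.632
endloop
endfacet
facet normal -0.438 0.091 -0.894
outer loop
vertex -0.858 -0.253 -0.647
vertex -0.323 0.306 -0.852
vertex -0.174 -0.466 -1.004
endloop
endfacet
facet normal -0.088 -0.921 0.380
outer loop
vertex -0.858 -0.253 -0.647
vertex -0.174 -0.466 -1.004
vertex 0.403 0.154 0.632
endloop
endfacet
facet normal -0.439 0.091 -0.894
outer loop
vertex -0.174 -0.466 -1.004
vertex -0.323 0.306 -0.852
vertex 0.36 0.093 -1.209
endloop
endfacet
facet normal 0.724 -0.690 0.006
outer loop
vertex -0.174 -0.466 -1.004
vertex 0.36 0.093 -1.209
vertex 0.403 0.154 0.632
endloop
endfacet
facet normal -0.439 0.091 -0.894
outer loop
vertex 0.36 0.093 -1.209
vertex -0.323 0.306 -0.852
vertex 0.211 0.864 -1.057
endloop
endfacet
facet normal 0.980 0.195 -0.029
outer loop
vertex 0.36 0.093 -1.209
vertex 0.211 0.864 -1.057
vertex 0.403 0.154 0.632
endloop
endfacet

endsolid


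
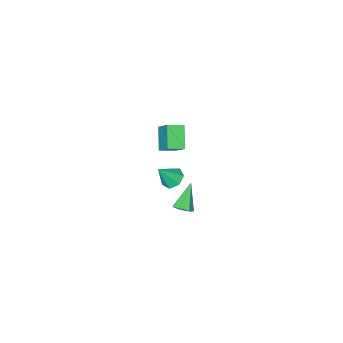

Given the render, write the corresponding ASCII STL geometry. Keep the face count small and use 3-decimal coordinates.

solid 
facet normal -0.400 -0.604 0.690
outer loop
vertex -2.074 -3.52 2.118
vertex -3.002 -3.11 1.939
vertex -2.414 -4.901 0.712
endloop
endfacet
facet normal 0.901 -0.398 0.173
outer loop
vertex -1.758 -3.91 -0.419
vertex -2.074 -3.52 2.118
vertex -2.414 -4.901 0.712
endloop
endfacet
facet normal -0.400 -0.604 0.689
outer loop
vertex -2.414 -4.901 0.712
vertex -3.002 -3.11 1.939
vertex -3.341 -4.491 0.533
endloop
endfacet
facet normal -0.170 -0.690 -0.703
outer loop
vertex -3.341 -4.491 0.533
vertex -1.758 -3.91 -0.419
vertex -2.414 -4.901 0.712
endloop
endfacet
facet normal 0.169 0.690 0.703
outer loop
vertex -2.074 -3.52 2.118
vertex -2.346 -2.119 0.808
vertex -3.002 -3.11 1.939
endloop
endfacet
facet normal 0.901 -0.398 0.173
outer loop
vertex -1.419 -2.529 0.987
vertex -2.074 -3.52 2.118
vertex -1.758 -3.91 -0.419
endloop
endfacet
facet normal 0.170 0.690 0.703
outer loop
vertex -1.419 -2.529 0.987
vertex -2.346 -2.119 0.808
vertex -2.074 -3.52 2.118
endloop
endfacet
facet normal -0.901 0.398 -0.174
outer loop
vertex -3.002 -3.11 1.939
vertex -2.346 -2.119 0.808
vertex -3.341 -4.491 0.533
endloop
endfacet
facet normal -0.169 -0.691 -0.703
outer loop
vertex -2.686 -3.5 -0.598
vertex -1.758 -3.91 -0.419
vertex -3.341 -4.491 0.533
endloop
endfacet
facet normal -0.901 0.398 -0.173
outer loop
vertex -3.341 -4.491 0.533
vertex -2.346 -2.119 0.808
vertex -2.686 -3.5 -0.598
endloop
endfacet
facet normal 0.400 0.604 -0.690
outer loop
vertex -2.686 -3.5 -0.598
vertex -1.419 -2.529 0.987
vertex -1.758 -3.91 -0.419
endloop
endfacet
facet normal 0.400 0.604 -0.690
outer loop
vertex -2.346 -2.119 0.808
vertex -1.419 -2.529 0.987
vertex -2.686 -3.5 -0.598
endloop
endfacet
facet normal -0.590 0.112 -0.800
outer loop
vertex 0.303 -0.589 0.129
vertex -0.273 -0.387 0.582
vertex 0.252 0.056 0.257
endloop
endfacet
facet normal 0.978 0.112 -0.177
outer loop
vertex 0.303 -0.589 0.129
vertex 0.252 0.056 0.257
vertex 0.593 -0.553 1.758
endloop
endfacet
facet normal -0.590 0.113 -0.799
outer loop
vertex 0.252 0.056 0.257
vertex -0.273 -0.387 0.582
vertex -0.194 0.367 0.63
endloop
endfacet
facet normal 0.649 0.745 0.155
outer loop
vertex 0.252 0.056 0.257
vertex -0.194 0.367 0.63
vertex 0.593 -0.553 1.758
endloop
endfacet
facet normal -0.589 0.113 -0.800
outer loop
vertex -0.194 0.367 0.63
vertex -0.273 -0.387 0.582
vertex -0.7 0.11 0.966
endloop
endfacet
facet normal 0.018 0.781 0.624
outer loop
vertex -0.194 0.367 0.63
vertex -0.7 0.11 0.966
vertex 0.593 -0.553 1.758
endloop
endfacet
facet normal -0.589 0.112 -0.800
outer loop
vertex -0.7 0.11 0.966
vertex -0.273 -0.387 0.582
vertex -0.884 -0.521 1.013
endloop
endfacet
facet normal -0.439 0.193 0.878
outer loop
vertex -0.7 0.11 0.966
vertex -0.884 -0.521 1.013
vertex 0.593 -0.553 1.758
endloop
endfacet
facet normal -0.589 0.111 -0.800
outer loop
vertex -0.884 -0.521 1.013
vertex -0.273 -0.387 0.582
vertex -0.608 -1.052 0.736
endloop
endfacet
facet normal -0.378 -0.575 0.725
outer loop
vertex -0.884 -0.521 1.013
vertex -0.608 -1.052 0.736
vertex 0.593 -0.553 1.758
endloop
endfacet
facet normal -0.590 0.112 -0.799
outer loop
vertex -0.608 -1.052 0.736
vertex -0.273 -0.387 0.582
vertex -0.08 -1.082 0.342
endloop
endfacet
facet normal 0.155 -0.947 0.280
outer loop
vertex -0.608 -1.052 0.736
vertex -0.08 -1.082 0.342
vertex 0.593 -0.553 1.758
endloop
endfacet
facet normal -0.590 0.112 -0.800
outer loop
vertex -0.08 -1.082 0.342
vertex -0.273 -0.387 0.582
vertex 0.303 -0.589 0.129
endloop
endfacet
facet normal 0.758 -0.641 -0.121
outer loop
vertex -0.08 -1.082 0.342
vertex 0.303 -0.589 0.129
vertex 0.593 -0.553 1.758
endloop
endfacet
facet normal 0.533 0.316 -0.785
outer loop
vertex 2.464 4.202 3.042
vertex 2.069 3.931 2.665
vertex 2.056 4.5 2.885
endloop
endfacet
facet normal 0.170 0.631 0.757
outer loop
vertex 2.464 4.202 3.042
vertex 2.056 4.5 2.885
vertex 1.151 3.389 4.015
endloop
endfacet
facet normal 0.534 0.316 -0.785
outer loop
vertex 2.056 4.5 2.885
vertex 2.069 3.931 2.665
vertex 1.658 4.37 2.562
endloop
endfacet
facet normal -0.530 0.777 0.340
outer loop
vertex 2.056 4.5 2.885
vertex 1.658 4.37 2.562
vertex 1.151 3.389 4.015
endloop
endfacet
facet normal 0.533 0.315 -0.785
outer loop
vertex 1.658 4.37 2.562
vertex 2.069 3.931 2.665
vertex 1.568 3.909 2.316
endloop
endfacet
facet normal -0.952 0.267 -0.152
outer loop
vertex 1.658 4.37 2.562
vertex 1.568 3.909 2.316
vertex 1.151 3.389 4.015
endloop
endfacet
facet normal 0.533 0.316 -0.785
outer loop
vertex 1.568 3.909 2.316
vertex 2.069 3.931 2.665
vertex 1.856 3.465 2.333
endloop
endfacet
facet normal -0.780 -0.519 -0.350
outer loop
vertex 1.568 3.909 2.316
vertex 1.856 3.465 2.333
vertex 1.151 3.389 4.015
endloop
endfacet
facet normal 0.533 0.315 -0.785
outer loop
vertex 1.856 3.465 2.333
vertex 2.069 3.931 2.665
vertex 2.304 3.372 2.6
endloop
endfacet
facet normal -0.142 -0.984 -0.104
outer loop
vertex 1.856 3.465 2.333
vertex 2.304 3.372 2.6
vertex 1.151 3.389 4.015
endloop
endfacet
facet normal 0.534 0.316 -0.784
outer loop
vertex 2.304 3.372 2.6
vertex 2.069 3.931 2.665
vertex 2.574 3.7 2.916
endloop
endfacet
facet normal 0.480 -0.781 0.400
outer loop
vertex 2.304 3.372 2.6
vertex 2.574 3.7 2.916
vertex 1.151 3.389 4.015
endloop
endfacet
facet normal 0.534 0.314 -0.785
outer loop
vertex 2.574 3.7 2.916
vertex 2.069 3.931 2.665
vertex 2.464 4.202 3.042
endloop
endfacet
facet normal 0.618 -0.061 0.783
outer loop
vertex 2.574 3.7 2.916
vertex 2.464 4.202 3.042
vertex 1.151 3.389 4.015
endloop
endfacet

endsolid


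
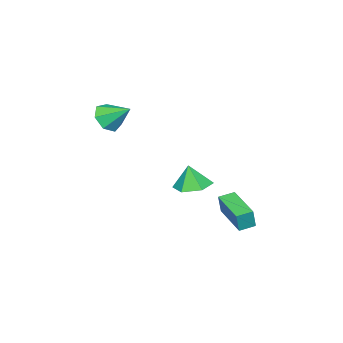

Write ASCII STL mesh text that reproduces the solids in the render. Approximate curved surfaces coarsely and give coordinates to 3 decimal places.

solid 
facet normal -0.029 0.194 -0.980
outer loop
vertex 3.053 0.931 0.399
vertex 2.153 0.933 0.426
vertex 2.61 1.697 0.564
endloop
endfacet
facet normal 0.740 0.298 0.602
outer loop
vertex 3.053 0.931 0.399
vertex 2.61 1.697 0.564
vertex 2.187 0.707 1.574
endloop
endfacet
facet normal -0.029 0.194 -0.980
outer loop
vertex 2.61 1.697 0.564
vertex 2.153 0.933 0.426
vertex 1.71 1.699 0.591
endloop
endfacet
facet normal 0.023 0.709 0.705
outer loop
vertex 2.61 1.697 0.564
vertex 1.71 1.699 0.591
vertex 2.187 0.707 1.574
endloop
endfacet
facet normal -0.029 0.195 -0.980
outer loop
vertex 1.71 1.699 0.591
vertex 2.153 0.933 0.426
vertex 1.254 0.936 0.453
endloop
endfacet
facet normal -0.701 0.302 0.645
outer loop
vertex 1.71 1.699 0.591
vertex 1.254 0.936 0.453
vertex 2.187 0.707 1.574
endloop
endfacet
facet normal -0.029 0.193 -0.981
outer loop
vertex 1.254 0.936 0.453
vertex 2.153 0.933 0.426
vertex 1.697 0.17 0.289
endloop
endfacet
facet normal -0.708 -0.513 0.485
outer loop
vertex 1.254 0.936 0.453
vertex 1.697 0.17 0.289
vertex 2.187 0.707 1.574
endloop
endfacet
facet normal -0.029 0.193 -0.981
outer loop
vertex 1.697 0.17 0.289
vertex 2.153 0.933 0.426
vertex 2.596 0.167 0.262
endloop
endfacet
facet normal 0.008 -0.924 0.383
outer loop
vertex 1.697 0.17 0.289
vertex 2.596 0.167 0.262
vertex 2.187 0.707 1.574
endloop
endfacet
facet normal -0.029 0.193 -0.981
outer loop
vertex 2.596 0.167 0.262
vertex 2.153 0.933 0.426
vertex 3.053 0.931 0.399
endloop
endfacet
facet normal 0.733 -0.518 0.442
outer loop
vertex 2.596 0.167 0.262
vertex 3.053 0.931 0.399
vertex 2.187 0.707 1.574
endloop
endfacet
facet normal 0.074 -0.810 -0.582
outer loop
vertex 2.354 -3.658 2.664
vertex 1.613 -3.932 2.951
vertex 1.769 -3.441 2.287
endloop
endfacet
facet normal 0.487 0.828 -0.279
outer loop
vertex 2.354 -3.658 2.664
vertex 1.769 -3.441 2.287
vertex 1.507 -2.788 3.769
endloop
endfacet
facet normal 0.076 -0.810 -0.581
outer loop
vertex 1.769 -3.441 2.287
vertex 1.613 -3.932 2.951
vertex 1.067 -3.594 2.409
endloop
endfacet
facet normal -0.263 0.865 -0.428
outer loop
vertex 1.769 -3.441 2.287
vertex 1.067 -3.594 2.409
vertex 1.507 -2.788 3.769
endloop
endfacet
facet normal 0.075 -0.810 -0.581
outer loop
vertex 1.067 -3.594 2.409
vertex 1.613 -3.932 2.951
vertex 0.776 -4.001 2.939
endloop
endfacet
facet normal -0.841 0.539 -0.048
outer loop
vertex 1.067 -3.594 2.409
vertex 0.776 -4.001 2.939
vertex 1.507 -2.788 3.769
endloop
endfacet
facet normal 0.075 -0.811 -0.580
outer loop
vertex 0.776 -4.001 2.939
vertex 1.613 -3.932 2.951
vertex 1.115 -4.355 3.478
endloop
endfacet
facet normal -0.813 0.097 0.575
outer loop
vertex 0.776 -4.001 2.939
vertex 1.115 -4.355 3.478
vertex 1.507 -2.788 3.769
endloop
endfacet
facet normal 0.075 -0.811 -0.580
outer loop
vertex 1.115 -4.355 3.478
vertex 1.613 -3.932 2.951
vertex 1.829 -4.391 3.62
endloop
endfacet
facet normal -0.200 -0.130 0.971
outer loop
vertex 1.115 -4.355 3.478
vertex 1.829 -4.391 3.62
vertex 1.507 -2.788 3.769
endloop
endfacet
facet normal 0.076 -0.811 -0.581
outer loop
vertex 1.829 -4.391 3.62
vertex 1.613 -3.932 2.951
vertex 2.381 -4.08 3.258
endloop
endfacet
facet normal 0.537 0.029 0.843
outer loop
vertex 1.829 -4.391 3.62
vertex 2.381 -4.08 3.258
vertex 1.507 -2.788 3.769
endloop
endfacet
facet normal 0.075 -0.811 -0.580
outer loop
vertex 2.381 -4.08 3.258
vertex 1.613 -3.932 2.951
vertex 2.354 -3.658 2.664
endloop
endfacet
facet normal 0.842 0.457 0.286
outer loop
vertex 2.381 -4.08 3.258
vertex 2.354 -3.658 2.664
vertex 1.507 -2.788 3.769
endloop
endfacet
facet normal -0.552 -0.828 0.098
outer loop
vertex -1.653 -0.211 -2.456
vertex -2.316 0.248 -2.308
vertex -1.865 -0.19 -3.473
endloop
endfacet
facet normal 0.809 -0.560 -0.180
outer loop
vertex -0.744 1.492 -3.672
vertex -1.653 -0.211 -2.456
vertex -1.865 -0.19 -3.473
endloop
endfacet
facet normal -0.553 -0.828 0.097
outer loop
vertex -1.865 -0.19 -3.473
vertex -2.316 0.248 -2.308
vertex -2.528 0.27 -3.326
endloop
endfacet
facet normal -0.203 0.020 -0.979
outer loop
vertex -2.528 0.27 -3.326
vertex -0.744 1.492 -3.672
vertex -1.865 -0.19 -3.473
endloop
endfacet
facet normal 0.204 -0.020 0.979
outer loop
vertex -1.653 -0.211 -2.456
vertex -1.195 1.93 -2.507
vertex -2.316 0.248 -2.308
endloop
endfacet
facet normal 0.808 -0.560 -0.180
outer loop
vertex -0.532 1.47 -2.654
vertex -1.653 -0.211 -2.456
vertex -0.744 1.492 -3.672
endloop
endfacet
facet normal 0.203 -0.020 0.979
outer loop
vertex -0.532 1.47 -2.654
vertex -1.195 1.93 -2.507
vertex -1.653 -0.211 -2.456
endloop
endfacet
facet normal -0.808 0.560 0.180
outer loop
vertex -2.316 0.248 -2.308
vertex -1.195 1.93 -2.507
vertex -2.528 0.27 -3.326
endloop
endfacet
facet normal -0.204 0.021 -0.979
outer loop
vertex -1.407 1.951 -3.524
vertex -0.744 1.492 -3.672
vertex -2.528 0.27 -3.326
endloop
endfacet
facet normal -0.808 0.560 0.180
outer loop
vertex -2.528 0.27 -3.326
vertex -1.195 1.93 -2.507
vertex -1.407 1.951 -3.524
endloop
endfacet
facet normal 0.552 0.828 -0.097
outer loop
vertex -1.407 1.951 -3.524
vertex -0.532 1.47 -2.654
vertex -0.744 1.492 -3.672
endloop
endfacet
facet normal 0.553 0.828 -0.098
outer loop
vertex -1.195 1.93 -2.507
vertex -0.532 1.47 -2.654
vertex -1.407 1.951 -3.524
endloop
endfacet

endsolid


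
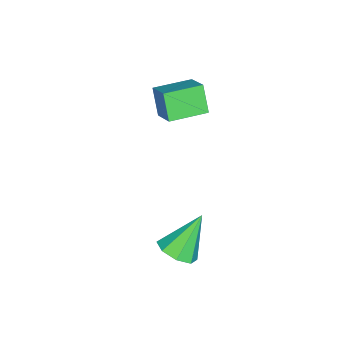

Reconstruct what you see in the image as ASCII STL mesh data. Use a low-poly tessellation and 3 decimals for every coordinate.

solid 
facet normal 0.505 -0.308 -0.806
outer loop
vertex 2.465 3.951 -2.526
vertex 1.844 3.707 -2.822
vertex 2.209 4.339 -2.835
endloop
endfacet
facet normal 0.484 0.718 0.500
outer loop
vertex 2.465 3.951 -2.526
vertex 2.209 4.339 -2.835
vertex 1.016 4.213 -1.498
endloop
endfacet
facet normal 0.504 -0.307 -0.807
outer loop
vertex 2.209 4.339 -2.835
vertex 1.844 3.707 -2.822
vertex 1.738 4.358 -3.136
endloop
endfacet
facet normal -0.013 0.996 0.083
outer loop
vertex 2.209 4.339 -2.835
vertex 1.738 4.358 -3.136
vertex 1.016 4.213 -1.498
endloop
endfacet
facet normal 0.505 -0.307 -0.807
outer loop
vertex 1.738 4.358 -3.136
vertex 1.844 3.707 -2.822
vertex 1.33 3.995 -3.253
endloop
endfacet
facet normal -0.617 0.760 -0.205
outer loop
vertex 1.738 4.358 -3.136
vertex 1.33 3.995 -3.253
vertex 1.016 4.213 -1.498
endloop
endfacet
facet normal 0.503 -0.309 -0.807
outer loop
vertex 1.33 3.995 -3.253
vertex 1.844 3.707 -2.822
vertex 1.222 3.464 -3.117
endloop
endfacet
facet normal -0.970 0.148 -0.192
outer loop
vertex 1.33 3.995 -3.253
vertex 1.222 3.464 -3.117
vertex 1.016 4.213 -1.498
endloop
endfacet
facet normal 0.503 -0.309 -0.807
outer loop
vertex 1.222 3.464 -3.117
vertex 1.844 3.707 -2.822
vertex 1.478 3.075 -2.808
endloop
endfacet
facet normal -0.869 -0.482 0.113
outer loop
vertex 1.222 3.464 -3.117
vertex 1.478 3.075 -2.808
vertex 1.016 4.213 -1.498
endloop
endfacet
facet normal 0.504 -0.310 -0.807
outer loop
vertex 1.478 3.075 -2.808
vertex 1.844 3.707 -2.822
vertex 1.949 3.057 -2.507
endloop
endfacet
facet normal -0.369 -0.762 0.532
outer loop
vertex 1.478 3.075 -2.808
vertex 1.949 3.057 -2.507
vertex 1.016 4.213 -1.498
endloop
endfacet
facet normal 0.505 -0.309 -0.806
outer loop
vertex 1.949 3.057 -2.507
vertex 1.844 3.707 -2.822
vertex 2.357 3.419 -2.39
endloop
endfacet
facet normal 0.232 -0.526 0.818
outer loop
vertex 1.949 3.057 -2.507
vertex 2.357 3.419 -2.39
vertex 1.016 4.213 -1.498
endloop
endfacet
facet normal 0.505 -0.309 -0.806
outer loop
vertex 2.357 3.419 -2.39
vertex 1.844 3.707 -2.822
vertex 2.465 3.951 -2.526
endloop
endfacet
facet normal 0.587 0.087 0.805
outer loop
vertex 2.357 3.419 -2.39
vertex 2.465 3.951 -2.526
vertex 1.016 4.213 -1.498
endloop
endfacet
facet normal -0.704 0.710 -0.034
outer loop
vertex -2.635 2.33 1.49
vertex -2.004 2.982 2.037
vertex -2.213 2.704 0.557
endloop
endfacet
facet normal -0.596 -0.615 -0.516
outer loop
vertex -1.256 1.738 0.603
vertex -2.635 2.33 1.49
vertex -2.213 2.704 0.557
endloop
endfacet
facet normal -0.703 0.710 -0.034
outer loop
vertex -2.213 2.704 0.557
vertex -2.004 2.982 2.037
vertex -1.581 3.356 1.104
endloop
endfacet
facet normal 0.387 0.343 -0.856
outer loop
vertex -1.581 3.356 1.104
vertex -1.256 1.738 0.603
vertex -2.213 2.704 0.557
endloop
endfacet
facet normal -0.387 -0.343 0.856
outer loop
vertex -2.635 2.33 1.49
vertex -1.047 2.016 2.083
vertex -2.004 2.982 2.037
endloop
endfacet
facet normal -0.596 -0.615 -0.517
outer loop
vertex -1.679 1.364 1.536
vertex -2.635 2.33 1.49
vertex -1.256 1.738 0.603
endloop
endfacet
facet normal -0.387 -0.343 0.856
outer loop
vertex -1.679 1.364 1.536
vertex -1.047 2.016 2.083
vertex -2.635 2.33 1.49
endloop
endfacet
facet normal 0.596 0.615 0.517
outer loop
vertex -2.004 2.982 2.037
vertex -1.047 2.016 2.083
vertex -1.581 3.356 1.104
endloop
endfacet
facet normal 0.388 0.343 -0.856
outer loop
vertex -0.625 2.39 1.15
vertex -1.256 1.738 0.603
vertex -1.581 3.356 1.104
endloop
endfacet
facet normal 0.596 0.615 0.516
outer loop
vertex -1.581 3.356 1.104
vertex -1.047 2.016 2.083
vertex -0.625 2.39 1.15
endloop
endfacet
facet normal 0.704 -0.710 0.034
outer loop
vertex -0.625 2.39 1.15
vertex -1.679 1.364 1.536
vertex -1.256 1.738 0.603
endloop
endfacet
facet normal 0.703 -0.710 0.034
outer loop
vertex -1.047 2.016 2.083
vertex -1.679 1.364 1.536
vertex -0.625 2.39 1.15
endloop
endfacet

endsolid


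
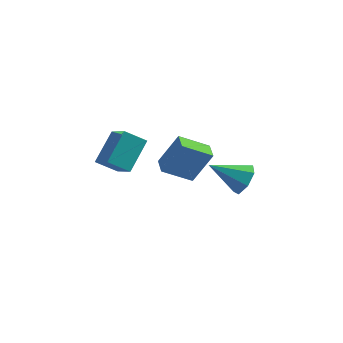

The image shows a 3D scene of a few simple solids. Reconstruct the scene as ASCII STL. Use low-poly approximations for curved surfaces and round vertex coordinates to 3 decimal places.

solid 
facet normal -0.835 -0.125 0.536
outer loop
vertex -2.432 -2.89 -1.565
vertex -1.856 -1.315 -0.301
vertex -3.368 -1.617 -2.725
endloop
endfacet
facet normal -0.274 -0.750 -0.602
outer loop
vertex -2.224 -1.445 -3.459
vertex -2.432 -2.89 -1.565
vertex -3.368 -1.617 -2.725
endloop
endfacet
facet normal -0.835 -0.125 0.536
outer loop
vertex -3.368 -1.617 -2.725
vertex -1.856 -1.315 -0.301
vertex -2.792 -0.042 -1.46
endloop
endfacet
facet normal -0.477 0.650 -0.592
outer loop
vertex -2.792 -0.042 -1.46
vertex -2.224 -1.445 -3.459
vertex -3.368 -1.617 -2.725
endloop
endfacet
facet normal 0.477 -0.650 0.592
outer loop
vertex -2.432 -2.89 -1.565
vertex -0.712 -1.143 -1.035
vertex -1.856 -1.315 -0.301
endloop
endfacet
facet normal -0.274 -0.750 -0.602
outer loop
vertex -1.288 -2.718 -2.3
vertex -2.432 -2.89 -1.565
vertex -2.224 -1.445 -3.459
endloop
endfacet
facet normal 0.478 -0.650 0.591
outer loop
vertex -1.288 -2.718 -2.3
vertex -0.712 -1.143 -1.035
vertex -2.432 -2.89 -1.565
endloop
endfacet
facet normal 0.274 0.750 0.602
outer loop
vertex -1.856 -1.315 -0.301
vertex -0.712 -1.143 -1.035
vertex -2.792 -0.042 -1.46
endloop
endfacet
facet normal -0.478 0.649 -0.592
outer loop
vertex -1.648 0.13 -2.195
vertex -2.224 -1.445 -3.459
vertex -2.792 -0.042 -1.46
endloop
endfacet
facet normal 0.274 0.750 0.602
outer loop
vertex -2.792 -0.042 -1.46
vertex -0.712 -1.143 -1.035
vertex -1.648 0.13 -2.195
endloop
endfacet
facet normal 0.835 0.125 -0.536
outer loop
vertex -1.648 0.13 -2.195
vertex -1.288 -2.718 -2.3
vertex -2.224 -1.445 -3.459
endloop
endfacet
facet normal 0.835 0.125 -0.536
outer loop
vertex -0.712 -1.143 -1.035
vertex -1.288 -2.718 -2.3
vertex -1.648 0.13 -2.195
endloop
endfacet
facet normal 0.841 0.115 -0.528
outer loop
vertex 4.998 -3.096 -0.595
vertex 4.651 -3.691 -1.277
vertex 4.56 -2.728 -1.212
endloop
endfacet
facet normal -0.192 0.777 0.600
outer loop
vertex 4.998 -3.096 -0.595
vertex 4.56 -2.728 -1.212
vertex 2.909 -3.929 -0.183
endloop
endfacet
facet normal 0.841 0.115 -0.529
outer loop
vertex 4.56 -2.728 -1.212
vertex 4.651 -3.691 -1.277
vertex 4.19 -3.086 -1.878
endloop
endfacet
facet normal -0.618 0.783 -0.078
outer loop
vertex 4.56 -2.728 -1.212
vertex 4.19 -3.086 -1.878
vertex 2.909 -3.929 -0.183
endloop
endfacet
facet normal 0.841 0.115 -0.529
outer loop
vertex 4.19 -3.086 -1.878
vertex 4.651 -3.691 -1.277
vertex 4.167 -3.9 -2.092
endloop
endfacet
facet normal -0.825 0.166 -0.541
outer loop
vertex 4.19 -3.086 -1.878
vertex 4.167 -3.9 -2.092
vertex 2.909 -3.929 -0.183
endloop
endfacet
facet normal 0.841 0.114 -0.529
outer loop
vertex 4.167 -3.9 -2.092
vertex 4.651 -3.691 -1.277
vertex 4.508 -4.557 -1.691
endloop
endfacet
facet normal -0.657 -0.611 -0.442
outer loop
vertex 4.167 -3.9 -2.092
vertex 4.508 -4.557 -1.691
vertex 2.909 -3.929 -0.183
endloop
endfacet
facet normal 0.841 0.114 -0.529
outer loop
vertex 4.508 -4.557 -1.691
vertex 4.651 -3.691 -1.277
vertex 4.956 -4.562 -0.979
endloop
endfacet
facet normal -0.241 -0.960 0.145
outer loop
vertex 4.508 -4.557 -1.691
vertex 4.956 -4.562 -0.979
vertex 2.909 -3.929 -0.183
endloop
endfacet
facet normal 0.842 0.114 -0.528
outer loop
vertex 4.956 -4.562 -0.979
vertex 4.651 -3.691 -1.277
vertex 5.174 -3.912 -0.491
endloop
endfacet
facet normal 0.110 -0.620 0.777
outer loop
vertex 4.956 -4.562 -0.979
vertex 5.174 -3.912 -0.491
vertex 2.909 -3.929 -0.183
endloop
endfacet
facet normal 0.842 0.114 -0.528
outer loop
vertex 5.174 -3.912 -0.491
vertex 4.651 -3.691 -1.277
vertex 4.998 -3.096 -0.595
endloop
endfacet
facet normal 0.132 0.153 0.979
outer loop
vertex 5.174 -3.912 -0.491
vertex 4.998 -3.096 -0.595
vertex 2.909 -3.929 -0.183
endloop
endfacet
facet normal -0.817 -0.269 0.510
outer loop
vertex 0.987 -0.575 -1.679
vertex 0.635 0.424 -1.716
vertex -0.016 -0.998 -3.51
endloop
endfacet
facet normal 0.333 -0.942 0.036
outer loop
vertex 1.545 -0.484 -4.484
vertex 0.987 -0.575 -1.679
vertex -0.016 -0.998 -3.51
endloop
endfacet
facet normal -0.817 -0.269 0.510
outer loop
vertex -0.016 -0.998 -3.51
vertex 0.635 0.424 -1.716
vertex -0.368 0.002 -3.547
endloop
endfacet
facet normal -0.471 -0.198 -0.860
outer loop
vertex -0.368 0.002 -3.547
vertex 1.545 -0.484 -4.484
vertex -0.016 -0.998 -3.51
endloop
endfacet
facet normal 0.471 0.198 0.860
outer loop
vertex 0.987 -0.575 -1.679
vertex 2.196 0.938 -2.69
vertex 0.635 0.424 -1.716
endloop
endfacet
facet normal 0.332 -0.943 0.035
outer loop
vertex 2.548 -0.062 -2.653
vertex 0.987 -0.575 -1.679
vertex 1.545 -0.484 -4.484
endloop
endfacet
facet normal 0.471 0.198 0.860
outer loop
vertex 2.548 -0.062 -2.653
vertex 2.196 0.938 -2.69
vertex 0.987 -0.575 -1.679
endloop
endfacet
facet normal -0.332 0.943 -0.035
outer loop
vertex 0.635 0.424 -1.716
vertex 2.196 0.938 -2.69
vertex -0.368 0.002 -3.547
endloop
endfacet
facet normal -0.471 -0.198 -0.860
outer loop
vertex 1.193 0.515 -4.521
vertex 1.545 -0.484 -4.484
vertex -0.368 0.002 -3.547
endloop
endfacet
facet normal -0.332 0.943 -0.036
outer loop
vertex -0.368 0.002 -3.547
vertex 2.196 0.938 -2.69
vertex 1.193 0.515 -4.521
endloop
endfacet
facet normal 0.817 0.269 -0.510
outer loop
vertex 1.193 0.515 -4.521
vertex 2.548 -0.062 -2.653
vertex 1.545 -0.484 -4.484
endloop
endfacet
facet normal 0.817 0.269 -0.510
outer loop
vertex 2.196 0.938 -2.69
vertex 2.548 -0.062 -2.653
vertex 1.193 0.515 -4.521
endloop
endfacet

endsolid


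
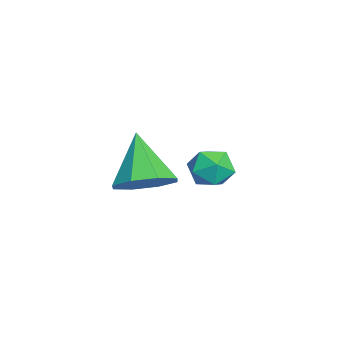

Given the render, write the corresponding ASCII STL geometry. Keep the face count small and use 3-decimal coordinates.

solid 
facet normal 0.611 0.152 -0.777
outer loop
vertex 2.115 2.373 0.537
vertex 1.485 2.013 -0.029
vertex 1.672 2.858 0.283
endloop
endfacet
facet normal 0.164 0.571 0.804
outer loop
vertex 2.115 2.373 0.537
vertex 1.672 2.858 0.283
vertex 0.415 1.747 1.329
endloop
endfacet
facet normal 0.612 0.151 -0.776
outer loop
vertex 1.672 2.858 0.283
vertex 1.485 2.013 -0.029
vertex 1.12 2.848 -0.154
endloop
endfacet
facet normal -0.362 0.823 0.439
outer loop
vertex 1.672 2.858 0.283
vertex 1.12 2.848 -0.154
vertex 0.415 1.747 1.329
endloop
endfacet
facet normal 0.612 0.151 -0.777
outer loop
vertex 1.12 2.848 -0.154
vertex 1.485 2.013 -0.029
vertex 0.781 2.349 -0.518
endloop
endfacet
facet normal -0.832 0.554 0.016
outer loop
vertex 1.12 2.848 -0.154
vertex 0.781 2.349 -0.518
vertex 0.415 1.747 1.329
endloop
endfacet
facet normal 0.612 0.152 -0.776
outer loop
vertex 0.781 2.349 -0.518
vertex 1.485 2.013 -0.029
vertex 0.855 1.653 -0.596
endloop
endfacet
facet normal -0.973 -0.079 -0.218
outer loop
vertex 0.781 2.349 -0.518
vertex 0.855 1.653 -0.596
vertex 0.415 1.747 1.329
endloop
endfacet
facet normal 0.612 0.152 -0.776
outer loop
vertex 0.855 1.653 -0.596
vertex 1.485 2.013 -0.029
vertex 1.298 1.168 -0.342
endloop
endfacet
facet normal -0.699 -0.704 -0.125
outer loop
vertex 0.855 1.653 -0.596
vertex 1.298 1.168 -0.342
vertex 0.415 1.747 1.329
endloop
endfacet
facet normal 0.612 0.152 -0.776
outer loop
vertex 1.298 1.168 -0.342
vertex 1.485 2.013 -0.029
vertex 1.85 1.178 0.095
endloop
endfacet
facet normal -0.173 -0.955 0.240
outer loop
vertex 1.298 1.168 -0.342
vertex 1.85 1.178 0.095
vertex 0.415 1.747 1.329
endloop
endfacet
facet normal 0.611 0.152 -0.777
outer loop
vertex 1.85 1.178 0.095
vertex 1.485 2.013 -0.029
vertex 2.189 1.677 0.459
endloop
endfacet
facet normal 0.298 -0.686 0.663
outer loop
vertex 1.85 1.178 0.095
vertex 2.189 1.677 0.459
vertex 0.415 1.747 1.329
endloop
endfacet
facet normal 0.611 0.152 -0.777
outer loop
vertex 2.189 1.677 0.459
vertex 1.485 2.013 -0.029
vertex 2.115 2.373 0.537
endloop
endfacet
facet normal 0.438 -0.054 0.897
outer loop
vertex 2.189 1.677 0.459
vertex 2.115 2.373 0.537
vertex 0.415 1.747 1.329
endloop
endfacet
facet normal -0.233 0.938 0.257
outer loop
vertex -1.439 4.418 -1.159
vertex -2.175 4.254 -1.228
vertex -1.827 4.158 -0.562
endloop
endfacet
facet normal 0.377 0.734 0.565
outer loop
vertex -1.439 4.418 -1.159
vertex -1.827 4.158 -0.562
vertex -1.127 3.904 -0.699
endloop
endfacet
facet normal 0.834 0.549 0.048
outer loop
vertex -1.439 4.418 -1.159
vertex -1.127 3.904 -0.699
vertex -1.043 3.842 -1.449
endloop
endfacet
facet normal 0.507 0.639 -0.578
outer loop
vertex -1.439 4.418 -1.159
vertex -1.043 3.842 -1.449
vertex -1.69 4.059 -1.776
endloop
endfacet
facet normal -0.154 0.880 -0.449
outer loop
vertex -1.439 4.418 -1.159
vertex -1.69 4.059 -1.776
vertex -2.175 4.254 -1.228
endloop
endfacet
facet normal 0.243 0.153 0.958
outer loop
vertex -1.127 3.904 -0.699
vertex -1.827 4.158 -0.562
vertex -1.67 3.421 -0.484
endloop
endfacet
facet normal -0.746 0.483 0.459
outer loop
vertex -1.827 4.158 -0.562
vertex -2.175 4.254 -1.228
vertex -2.317 3.638 -0.811
endloop
endfacet
facet normal -0.617 0.389 -0.684
outer loop
vertex -2.175 4.254 -1.228
vertex -1.69 4.059 -1.776
vertex -2.233 3.576 -1.561
endloop
endfacet
facet normal 0.452 0.002 -0.892
outer loop
vertex -1.69 4.059 -1.776
vertex -1.043 3.842 -1.449
vertex -1.533 3.322 -1.698
endloop
endfacet
facet normal 0.982 -0.144 0.122
outer loop
vertex -1.043 3.842 -1.449
vertex -1.127 3.904 -0.699
vertex -1.185 3.226 -1.032
endloop
endfacet
facet normal -0.507 -0.639 0.578
outer loop
vertex -1.921 3.062 -1.101
vertex -1.67 3.421 -0.484
vertex -2.317 3.638 -0.811
endloop
endfacet
facet normal -0.834 -0.549 -0.048
outer loop
vertex -1.921 3.062 -1.101
vertex -2.317 3.638 -0.811
vertex -2.233 3.576 -1.561
endloop
endfacet
facet normal -0.377 -0.734 -0.565
outer loop
vertex -1.921 3.062 -1.101
vertex -2.233 3.576 -1.561
vertex -1.533 3.322 -1.698
endloop
endfacet
facet normal 0.233 -0.938 -0.257
outer loop
vertex -1.921 3.062 -1.101
vertex -1.533 3.322 -1.698
vertex -1.185 3.226 -1.032
endloop
endfacet
facet normal 0.154 -0.880 0.449
outer loop
vertex -1.921 3.062 -1.101
vertex -1.185 3.226 -1.032
vertex -1.67 3.421 -0.484
endloop
endfacet
facet normal -0.452 -0.002 0.892
outer loop
vertex -2.317 3.638 -0.811
vertex -1.67 3.421 -0.484
vertex -1.827 4.158 -0.562
endloop
endfacet
facet normal -0.982 0.144 -0.122
outer loop
vertex -2.233 3.576 -1.561
vertex -2.317 3.638 -0.811
vertex -2.175 4.254 -1.228
endloop
endfacet
facet normal -0.243 -0.153 -0.958
outer loop
vertex -1.533 3.322 -1.698
vertex -2.233 3.576 -1.561
vertex -1.69 4.059 -1.776
endloop
endfacet
facet normal 0.746 -0.483 -0.459
outer loop
vertex -1.185 3.226 -1.032
vertex -1.533 3.322 -1.698
vertex -1.043 3.842 -1.449
endloop
endfacet
facet normal 0.617 -0.389 0.684
outer loop
vertex -1.67 3.421 -0.484
vertex -1.185 3.226 -1.032
vertex -1.127 3.904 -0.699
endloop
endfacet

endsolid


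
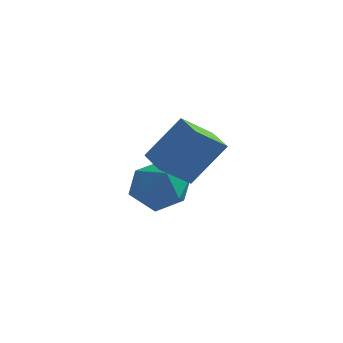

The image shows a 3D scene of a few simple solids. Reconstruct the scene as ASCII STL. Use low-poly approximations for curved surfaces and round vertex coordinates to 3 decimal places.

solid 
facet normal -0.708 0.697 0.116
outer loop
vertex 2.842 -0.616 4.455
vertex 3.607 0.313 3.542
vertex 1.848 -1.362 2.862
endloop
endfacet
facet normal -0.507 -0.615 0.604
outer loop
vertex 2.733 -2.233 2.718
vertex 2.842 -0.616 4.455
vertex 1.848 -1.362 2.862
endloop
endfacet
facet normal -0.708 0.697 0.116
outer loop
vertex 1.848 -1.362 2.862
vertex 3.607 0.313 3.542
vertex 2.613 -0.433 1.95
endloop
endfacet
facet normal -0.492 -0.369 -0.789
outer loop
vertex 2.613 -0.433 1.95
vertex 2.733 -2.233 2.718
vertex 1.848 -1.362 2.862
endloop
endfacet
facet normal 0.492 0.370 0.788
outer loop
vertex 2.842 -0.616 4.455
vertex 4.492 -0.558 3.398
vertex 3.607 0.313 3.542
endloop
endfacet
facet normal -0.506 -0.615 0.604
outer loop
vertex 3.727 -1.487 4.31
vertex 2.842 -0.616 4.455
vertex 2.733 -2.233 2.718
endloop
endfacet
facet normal 0.492 0.369 0.789
outer loop
vertex 3.727 -1.487 4.31
vertex 4.492 -0.558 3.398
vertex 2.842 -0.616 4.455
endloop
endfacet
facet normal 0.507 0.615 -0.604
outer loop
vertex 3.607 0.313 3.542
vertex 4.492 -0.558 3.398
vertex 2.613 -0.433 1.95
endloop
endfacet
facet normal -0.492 -0.369 -0.788
outer loop
vertex 3.498 -1.304 1.805
vertex 2.733 -2.233 2.718
vertex 2.613 -0.433 1.95
endloop
endfacet
facet normal 0.506 0.615 -0.604
outer loop
vertex 2.613 -0.433 1.95
vertex 4.492 -0.558 3.398
vertex 3.498 -1.304 1.805
endloop
endfacet
facet normal 0.708 -0.697 -0.116
outer loop
vertex 3.498 -1.304 1.805
vertex 3.727 -1.487 4.31
vertex 2.733 -2.233 2.718
endloop
endfacet
facet normal 0.708 -0.697 -0.116
outer loop
vertex 4.492 -0.558 3.398
vertex 3.727 -1.487 4.31
vertex 3.498 -1.304 1.805
endloop
endfacet
facet normal -0.884 0.242 -0.400
outer loop
vertex 0.292 2.867 -1.192
vertex -0.22 1.848 -0.676
vertex -0.209 2.93 -0.047
endloop
endfacet
facet normal -0.498 0.826 -0.263
outer loop
vertex 0.292 2.867 -1.192
vertex -0.209 2.93 -0.047
vertex 0.875 3.507 -0.288
endloop
endfacet
facet normal 0.117 0.774 -0.623
outer loop
vertex 0.292 2.867 -1.192
vertex 0.875 3.507 -0.288
vertex 1.534 2.781 -1.066
endloop
endfacet
facet normal 0.110 0.157 -0.981
outer loop
vertex 0.292 2.867 -1.192
vertex 1.534 2.781 -1.066
vertex 0.857 1.756 -1.306
endloop
endfacet
facet normal -0.508 -0.172 -0.844
outer loop
vertex 0.292 2.867 -1.192
vertex 0.857 1.756 -1.306
vertex -0.22 1.848 -0.676
endloop
endfacet
facet normal -0.346 0.832 0.434
outer loop
vertex 0.875 3.507 -0.288
vertex -0.209 2.93 -0.047
vertex 0.723 2.884 0.786
endloop
endfacet
facet normal -0.971 -0.114 0.212
outer loop
vertex -0.209 2.93 -0.047
vertex -0.22 1.848 -0.676
vertex 0.046 1.859 0.546
endloop
endfacet
facet normal -0.363 -0.783 -0.505
outer loop
vertex -0.22 1.848 -0.676
vertex 0.857 1.756 -1.306
vertex 0.705 1.133 -0.232
endloop
endfacet
facet normal 0.638 -0.251 -0.728
outer loop
vertex 0.857 1.756 -1.306
vertex 1.534 2.781 -1.066
vertex 1.789 1.71 -0.473
endloop
endfacet
facet normal 0.648 0.747 -0.148
outer loop
vertex 1.534 2.781 -1.066
vertex 0.875 3.507 -0.288
vertex 1.8 2.792 0.156
endloop
endfacet
facet normal -0.110 -0.157 0.981
outer loop
vertex 1.288 1.773 0.672
vertex 0.723 2.884 0.786
vertex 0.046 1.859 0.546
endloop
endfacet
facet normal -0.117 -0.774 0.623
outer loop
vertex 1.288 1.773 0.672
vertex 0.046 1.859 0.546
vertex 0.705 1.133 -0.232
endloop
endfacet
facet normal 0.498 -0.826 0.263
outer loop
vertex 1.288 1.773 0.672
vertex 0.705 1.133 -0.232
vertex 1.789 1.71 -0.473
endloop
endfacet
facet normal 0.884 -0.242 0.400
outer loop
vertex 1.288 1.773 0.672
vertex 1.789 1.71 -0.473
vertex 1.8 2.792 0.156
endloop
endfacet
facet normal 0.508 0.172 0.844
outer loop
vertex 1.288 1.773 0.672
vertex 1.8 2.792 0.156
vertex 0.723 2.884 0.786
endloop
endfacet
facet normal -0.638 0.251 0.728
outer loop
vertex 0.046 1.859 0.546
vertex 0.723 2.884 0.786
vertex -0.209 2.93 -0.047
endloop
endfacet
facet normal -0.648 -0.747 0.148
outer loop
vertex 0.705 1.133 -0.232
vertex 0.046 1.859 0.546
vertex -0.22 1.848 -0.676
endloop
endfacet
facet normal 0.346 -0.832 -0.434
outer loop
vertex 1.789 1.71 -0.473
vertex 0.705 1.133 -0.232
vertex 0.857 1.756 -1.306
endloop
endfacet
facet normal 0.971 0.114 -0.212
outer loop
vertex 1.8 2.792 0.156
vertex 1.789 1.71 -0.473
vertex 1.534 2.781 -1.066
endloop
endfacet
facet normal 0.363 0.783 0.505
outer loop
vertex 0.723 2.884 0.786
vertex 1.8 2.792 0.156
vertex 0.875 3.507 -0.288
endloop
endfacet

endsolid


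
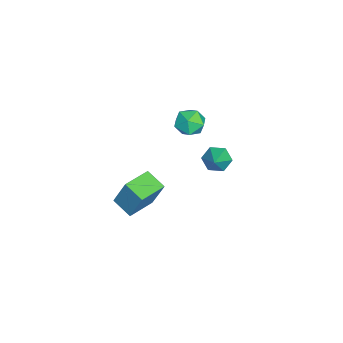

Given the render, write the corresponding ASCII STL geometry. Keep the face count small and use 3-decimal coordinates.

solid 
facet normal 0.002 0.975 -0.223
outer loop
vertex -2.954 0.32 2.94
vertex -3.64 0.467 3.575
vertex -2.733 0.525 3.837
endloop
endfacet
facet normal 0.649 0.691 -0.318
outer loop
vertex -2.954 0.32 2.94
vertex -2.733 0.525 3.837
vertex -2.25 -0.143 3.371
endloop
endfacet
facet normal 0.590 0.160 -0.791
outer loop
vertex -2.954 0.32 2.94
vertex -2.25 -0.143 3.371
vertex -2.86 -0.614 2.821
endloop
endfacet
facet normal -0.094 0.117 -0.989
outer loop
vertex -2.954 0.32 2.94
vertex -2.86 -0.614 2.821
vertex -3.719 -0.237 2.947
endloop
endfacet
facet normal -0.457 0.620 -0.638
outer loop
vertex -2.954 0.32 2.94
vertex -3.719 -0.237 2.947
vertex -3.64 0.467 3.575
endloop
endfacet
facet normal 0.860 0.410 0.303
outer loop
vertex -2.25 -0.143 3.371
vertex -2.733 0.525 3.837
vertex -2.501 -0.283 4.273
endloop
endfacet
facet normal -0.188 0.869 0.457
outer loop
vertex -2.733 0.525 3.837
vertex -3.64 0.467 3.575
vertex -3.36 0.094 4.399
endloop
endfacet
facet normal -0.931 0.295 -0.213
outer loop
vertex -3.64 0.467 3.575
vertex -3.719 -0.237 2.947
vertex -3.97 -0.377 3.849
endloop
endfacet
facet normal -0.343 -0.520 -0.782
outer loop
vertex -3.719 -0.237 2.947
vertex -2.86 -0.614 2.821
vertex -3.487 -1.045 3.383
endloop
endfacet
facet normal 0.764 -0.449 -0.463
outer loop
vertex -2.86 -0.614 2.821
vertex -2.25 -0.143 3.371
vertex -2.58 -0.987 3.645
endloop
endfacet
facet normal 0.094 -0.117 0.989
outer loop
vertex -3.266 -0.84 4.28
vertex -2.501 -0.283 4.273
vertex -3.36 0.094 4.399
endloop
endfacet
facet normal -0.590 -0.160 0.791
outer loop
vertex -3.266 -0.84 4.28
vertex -3.36 0.094 4.399
vertex -3.97 -0.377 3.849
endloop
endfacet
facet normal -0.649 -0.691 0.318
outer loop
vertex -3.266 -0.84 4.28
vertex -3.97 -0.377 3.849
vertex -3.487 -1.045 3.383
endloop
endfacet
facet normal -0.002 -0.975 0.223
outer loop
vertex -3.266 -0.84 4.28
vertex -3.487 -1.045 3.383
vertex -2.58 -0.987 3.645
endloop
endfacet
facet normal 0.457 -0.620 0.638
outer loop
vertex -3.266 -0.84 4.28
vertex -2.58 -0.987 3.645
vertex -2.501 -0.283 4.273
endloop
endfacet
facet normal 0.343 0.520 0.782
outer loop
vertex -3.36 0.094 4.399
vertex -2.501 -0.283 4.273
vertex -2.733 0.525 3.837
endloop
endfacet
facet normal -0.764 0.449 0.463
outer loop
vertex -3.97 -0.377 3.849
vertex -3.36 0.094 4.399
vertex -3.64 0.467 3.575
endloop
endfacet
facet normal -0.860 -0.410 -0.303
outer loop
vertex -3.487 -1.045 3.383
vertex -3.97 -0.377 3.849
vertex -3.719 -0.237 2.947
endloop
endfacet
facet normal 0.188 -0.869 -0.457
outer loop
vertex -2.58 -0.987 3.645
vertex -3.487 -1.045 3.383
vertex -2.86 -0.614 2.821
endloop
endfacet
facet normal 0.931 -0.295 0.213
outer loop
vertex -2.501 -0.283 4.273
vertex -2.58 -0.987 3.645
vertex -2.25 -0.143 3.371
endloop
endfacet
facet normal -0.523 -0.759 0.388
outer loop
vertex 3.834 -2.37 4.75
vertex 2.497 -1.496 4.656
vertex 3.52 -3.037 3.021
endloop
endfacet
facet normal 0.836 -0.546 0.059
outer loop
vertex 4.163 -2.104 2.544
vertex 3.834 -2.37 4.75
vertex 3.52 -3.037 3.021
endloop
endfacet
facet normal -0.524 -0.759 0.388
outer loop
vertex 3.52 -3.037 3.021
vertex 2.497 -1.496 4.656
vertex 2.183 -2.163 2.926
endloop
endfacet
facet normal -0.167 -0.355 -0.920
outer loop
vertex 2.183 -2.163 2.926
vertex 4.163 -2.104 2.544
vertex 3.52 -3.037 3.021
endloop
endfacet
facet normal 0.167 0.355 0.920
outer loop
vertex 3.834 -2.37 4.75
vertex 3.14 -0.563 4.179
vertex 2.497 -1.496 4.656
endloop
endfacet
facet normal 0.836 -0.546 0.059
outer loop
vertex 4.477 -1.437 4.274
vertex 3.834 -2.37 4.75
vertex 4.163 -2.104 2.544
endloop
endfacet
facet normal 0.166 0.355 0.920
outer loop
vertex 4.477 -1.437 4.274
vertex 3.14 -0.563 4.179
vertex 3.834 -2.37 4.75
endloop
endfacet
facet normal -0.836 0.546 -0.059
outer loop
vertex 2.497 -1.496 4.656
vertex 3.14 -0.563 4.179
vertex 2.183 -2.163 2.926
endloop
endfacet
facet normal -0.167 -0.354 -0.920
outer loop
vertex 2.826 -1.23 2.45
vertex 4.163 -2.104 2.544
vertex 2.183 -2.163 2.926
endloop
endfacet
facet normal -0.836 0.546 -0.059
outer loop
vertex 2.183 -2.163 2.926
vertex 3.14 -0.563 4.179
vertex 2.826 -1.23 2.45
endloop
endfacet
facet normal 0.523 0.759 -0.388
outer loop
vertex 2.826 -1.23 2.45
vertex 4.477 -1.437 4.274
vertex 4.163 -2.104 2.544
endloop
endfacet
facet normal 0.524 0.759 -0.388
outer loop
vertex 3.14 -0.563 4.179
vertex 4.477 -1.437 4.274
vertex 2.826 -1.23 2.45
endloop
endfacet
facet normal -0.817 -0.027 -0.577
outer loop
vertex -1.552 1.748 1.26
vertex -1.943 1.329 1.833
vertex -1.97 2.139 1.834
endloop
endfacet
facet normal 0.573 0.809 -0.134
outer loop
vertex -1.552 1.748 1.26
vertex -1.97 2.139 1.834
vertex -0.677 1.371 2.727
endloop
endfacet
facet normal -0.816 -0.026 -0.577
outer loop
vertex -1.97 2.139 1.834
vertex -1.943 1.329 1.833
vertex -2.361 1.72 2.406
endloop
endfacet
facet normal 0.047 0.790 0.611
outer loop
vertex -1.97 2.139 1.834
vertex -2.361 1.72 2.406
vertex -0.677 1.371 2.727
endloop
endfacet
facet normal -0.816 -0.026 -0.577
outer loop
vertex -2.361 1.72 2.406
vertex -1.943 1.329 1.833
vertex -2.334 0.91 2.405
endloop
endfacet
facet normal -0.189 -0.008 0.982
outer loop
vertex -2.361 1.72 2.406
vertex -2.334 0.91 2.405
vertex -0.677 1.371 2.727
endloop
endfacet
facet normal -0.816 -0.027 -0.577
outer loop
vertex -2.334 0.91 2.405
vertex -1.943 1.329 1.833
vertex -1.916 0.52 1.832
endloop
endfacet
facet normal 0.101 -0.787 0.609
outer loop
vertex -2.334 0.91 2.405
vertex -1.916 0.52 1.832
vertex -0.677 1.371 2.727
endloop
endfacet
facet normal -0.817 -0.027 -0.577
outer loop
vertex -1.916 0.52 1.832
vertex -1.943 1.329 1.833
vertex -1.525 0.939 1.259
endloop
endfacet
facet normal 0.625 -0.768 -0.135
outer loop
vertex -1.916 0.52 1.832
vertex -1.525 0.939 1.259
vertex -0.677 1.371 2.727
endloop
endfacet
facet normal -0.817 -0.027 -0.577
outer loop
vertex -1.525 0.939 1.259
vertex -1.943 1.329 1.833
vertex -1.552 1.748 1.26
endloop
endfacet
facet normal 0.862 0.029 -0.506
outer loop
vertex -1.525 0.939 1.259
vertex -1.552 1.748 1.26
vertex -0.677 1.371 2.727
endloop
endfacet

endsolid
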